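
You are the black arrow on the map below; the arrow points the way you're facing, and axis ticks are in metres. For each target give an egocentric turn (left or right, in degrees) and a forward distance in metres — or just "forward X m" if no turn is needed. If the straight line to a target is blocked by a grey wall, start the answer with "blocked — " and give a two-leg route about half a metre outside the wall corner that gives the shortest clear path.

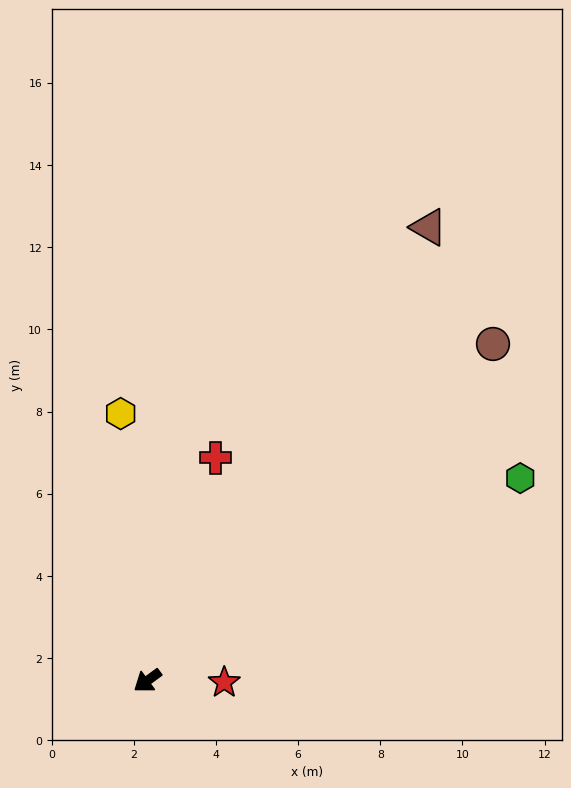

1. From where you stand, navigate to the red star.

turn left 142°, forward 1.9 m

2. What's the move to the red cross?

turn right 143°, forward 5.7 m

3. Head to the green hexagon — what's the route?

turn left 172°, forward 10.3 m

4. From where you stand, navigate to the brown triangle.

turn right 158°, forward 13.0 m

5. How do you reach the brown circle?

turn right 172°, forward 11.7 m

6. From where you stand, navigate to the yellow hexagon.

turn right 121°, forward 6.5 m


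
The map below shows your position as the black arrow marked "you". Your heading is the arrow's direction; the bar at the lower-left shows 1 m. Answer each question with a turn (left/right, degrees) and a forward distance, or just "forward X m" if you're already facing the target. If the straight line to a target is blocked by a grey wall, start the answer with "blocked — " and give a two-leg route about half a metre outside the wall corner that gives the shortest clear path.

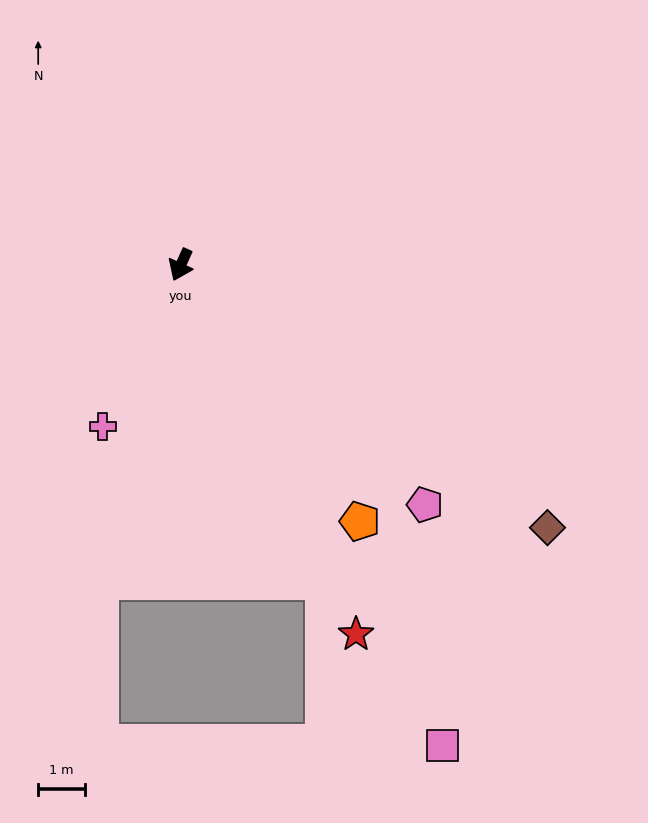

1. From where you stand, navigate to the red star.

turn left 50°, forward 8.8 m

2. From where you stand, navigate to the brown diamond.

turn left 79°, forward 9.7 m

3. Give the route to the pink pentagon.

turn left 70°, forward 7.3 m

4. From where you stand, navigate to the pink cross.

forward 3.8 m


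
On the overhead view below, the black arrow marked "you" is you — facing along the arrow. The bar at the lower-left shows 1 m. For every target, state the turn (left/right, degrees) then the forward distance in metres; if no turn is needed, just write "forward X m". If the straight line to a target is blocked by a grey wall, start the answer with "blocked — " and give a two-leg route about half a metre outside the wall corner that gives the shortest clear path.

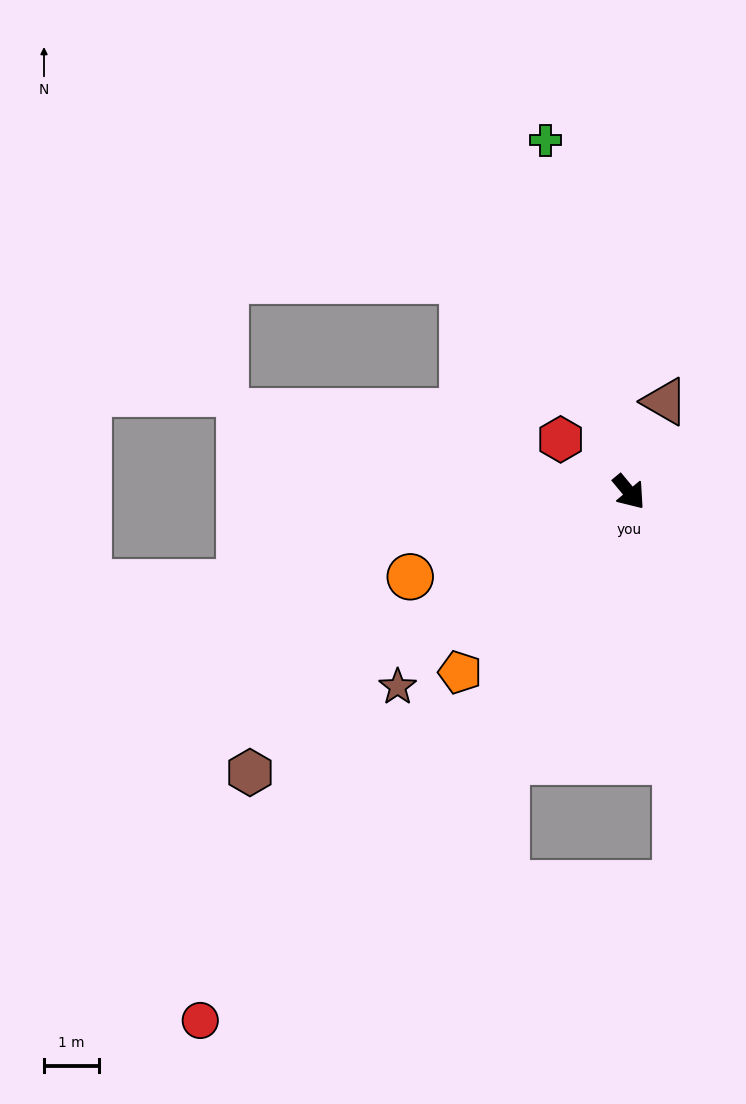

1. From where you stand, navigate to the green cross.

turn left 154°, forward 6.6 m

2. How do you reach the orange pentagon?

turn right 83°, forward 4.5 m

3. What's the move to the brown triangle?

turn left 119°, forward 1.8 m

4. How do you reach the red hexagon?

turn right 167°, forward 1.6 m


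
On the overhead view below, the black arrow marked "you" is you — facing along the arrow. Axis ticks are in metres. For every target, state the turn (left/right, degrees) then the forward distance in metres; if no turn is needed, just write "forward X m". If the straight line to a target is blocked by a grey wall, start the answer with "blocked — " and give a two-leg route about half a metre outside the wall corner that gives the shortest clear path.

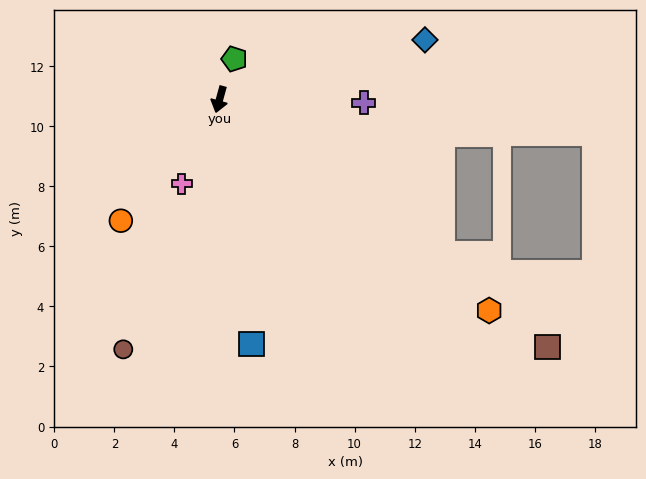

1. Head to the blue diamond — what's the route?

turn left 122°, forward 7.1 m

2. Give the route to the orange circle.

turn right 24°, forward 5.2 m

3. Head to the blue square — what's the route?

turn left 23°, forward 8.2 m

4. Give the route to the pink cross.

turn right 9°, forward 3.1 m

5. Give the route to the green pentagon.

turn left 175°, forward 1.4 m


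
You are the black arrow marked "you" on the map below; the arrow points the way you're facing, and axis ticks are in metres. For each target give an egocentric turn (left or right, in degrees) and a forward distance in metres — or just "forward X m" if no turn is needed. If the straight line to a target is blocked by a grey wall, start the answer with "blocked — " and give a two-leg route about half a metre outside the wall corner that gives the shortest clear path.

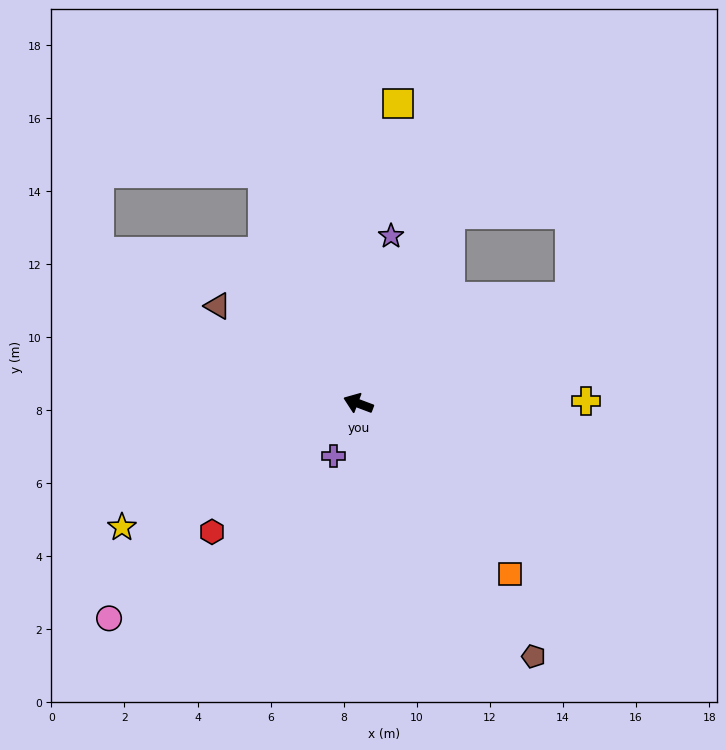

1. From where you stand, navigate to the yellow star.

turn left 48°, forward 7.3 m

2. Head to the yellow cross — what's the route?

turn right 159°, forward 6.2 m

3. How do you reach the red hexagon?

turn left 62°, forward 5.3 m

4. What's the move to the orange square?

turn left 152°, forward 6.2 m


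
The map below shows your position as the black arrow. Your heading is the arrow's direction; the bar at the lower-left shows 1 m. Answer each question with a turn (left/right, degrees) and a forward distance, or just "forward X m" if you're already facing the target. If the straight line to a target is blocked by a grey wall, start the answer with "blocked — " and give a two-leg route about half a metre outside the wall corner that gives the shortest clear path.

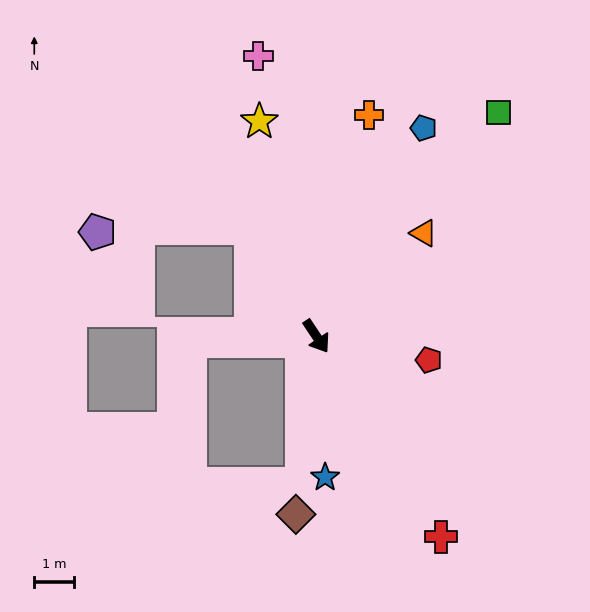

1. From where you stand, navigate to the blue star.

turn right 30°, forward 3.5 m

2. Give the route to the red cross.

forward 5.9 m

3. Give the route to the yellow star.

turn left 161°, forward 5.5 m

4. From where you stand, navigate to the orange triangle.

turn left 100°, forward 3.7 m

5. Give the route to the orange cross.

turn left 133°, forward 5.7 m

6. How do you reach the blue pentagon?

turn left 119°, forward 5.8 m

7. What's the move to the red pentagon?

turn left 44°, forward 2.9 m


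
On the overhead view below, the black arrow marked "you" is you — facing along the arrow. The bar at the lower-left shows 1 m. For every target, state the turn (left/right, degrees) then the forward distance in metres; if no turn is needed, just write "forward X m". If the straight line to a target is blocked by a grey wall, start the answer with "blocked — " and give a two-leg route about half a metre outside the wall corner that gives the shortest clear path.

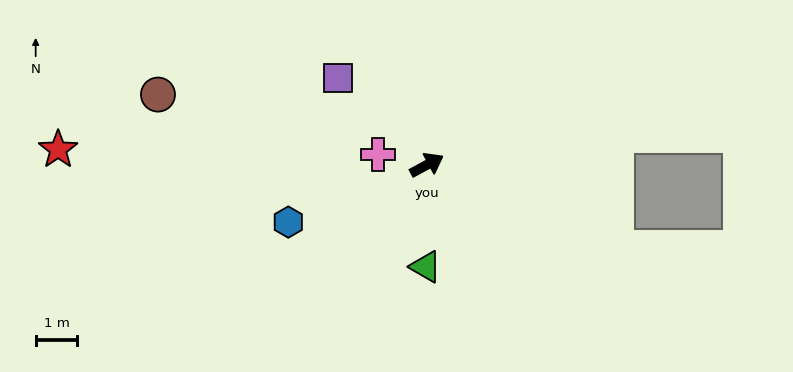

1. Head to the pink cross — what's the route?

turn left 140°, forward 1.2 m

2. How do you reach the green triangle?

turn right 119°, forward 2.5 m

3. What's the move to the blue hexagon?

turn left 174°, forward 3.6 m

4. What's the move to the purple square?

turn left 107°, forward 3.0 m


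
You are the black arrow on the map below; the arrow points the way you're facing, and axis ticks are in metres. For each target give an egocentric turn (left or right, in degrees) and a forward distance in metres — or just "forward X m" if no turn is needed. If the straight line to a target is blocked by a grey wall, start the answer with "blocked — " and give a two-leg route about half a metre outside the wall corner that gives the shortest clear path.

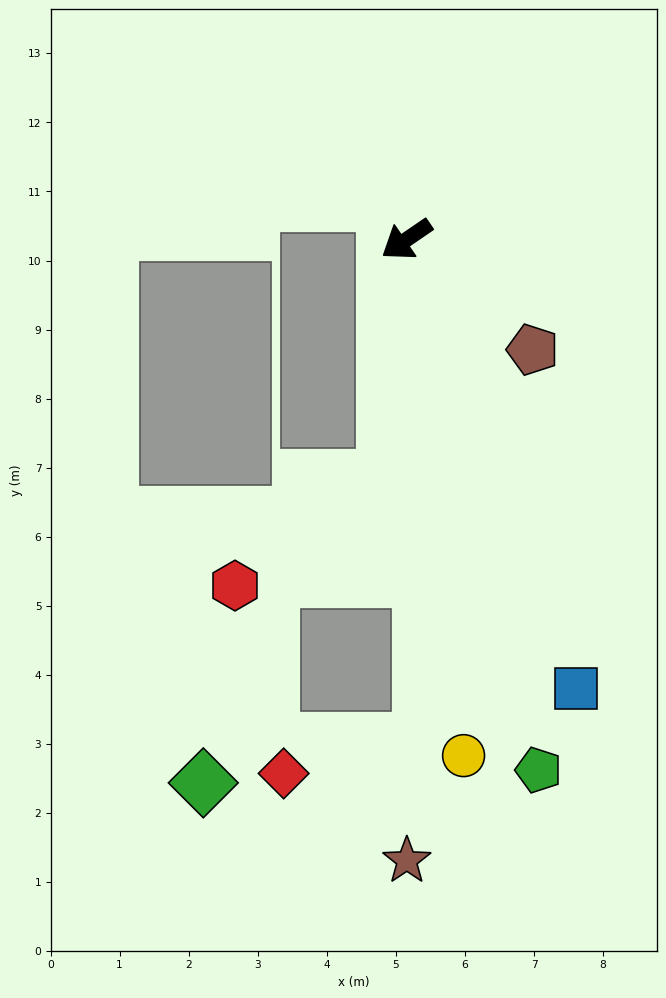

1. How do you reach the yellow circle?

turn left 62°, forward 7.5 m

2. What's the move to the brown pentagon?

turn left 104°, forward 2.4 m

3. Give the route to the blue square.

turn left 76°, forward 7.0 m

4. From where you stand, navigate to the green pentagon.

turn left 70°, forward 7.9 m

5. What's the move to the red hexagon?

blocked — turn left 51°, forward 3.5 m, then turn right 50°, forward 2.7 m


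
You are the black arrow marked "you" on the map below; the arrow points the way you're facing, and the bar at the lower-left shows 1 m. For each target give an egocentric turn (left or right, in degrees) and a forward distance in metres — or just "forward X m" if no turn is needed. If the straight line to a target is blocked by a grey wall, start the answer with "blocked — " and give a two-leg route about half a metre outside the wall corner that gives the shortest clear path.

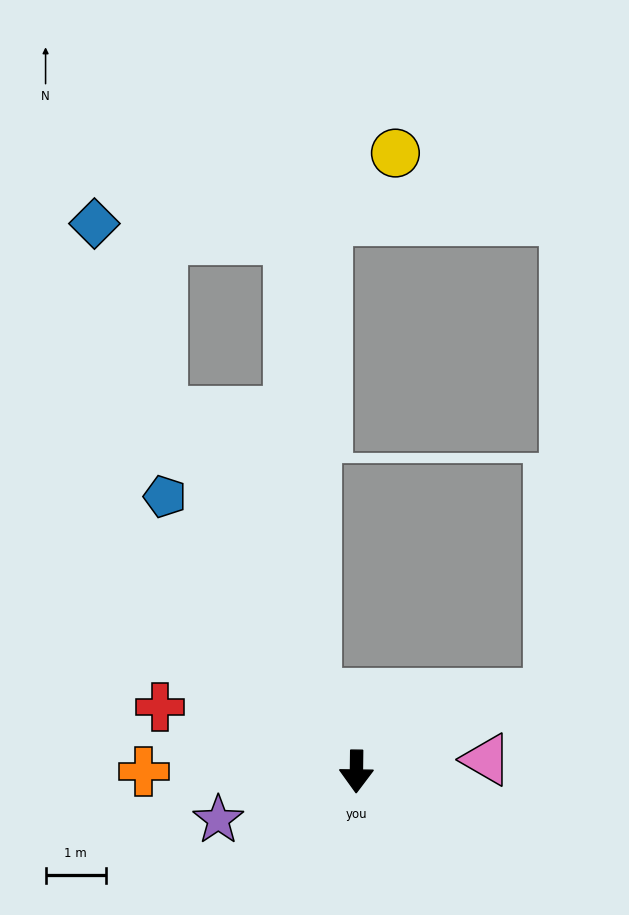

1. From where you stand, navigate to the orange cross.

turn right 89°, forward 3.5 m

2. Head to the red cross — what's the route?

turn right 108°, forward 3.4 m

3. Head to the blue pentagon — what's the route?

turn right 144°, forward 5.6 m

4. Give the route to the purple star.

turn right 70°, forward 2.4 m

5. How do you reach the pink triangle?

turn left 96°, forward 2.2 m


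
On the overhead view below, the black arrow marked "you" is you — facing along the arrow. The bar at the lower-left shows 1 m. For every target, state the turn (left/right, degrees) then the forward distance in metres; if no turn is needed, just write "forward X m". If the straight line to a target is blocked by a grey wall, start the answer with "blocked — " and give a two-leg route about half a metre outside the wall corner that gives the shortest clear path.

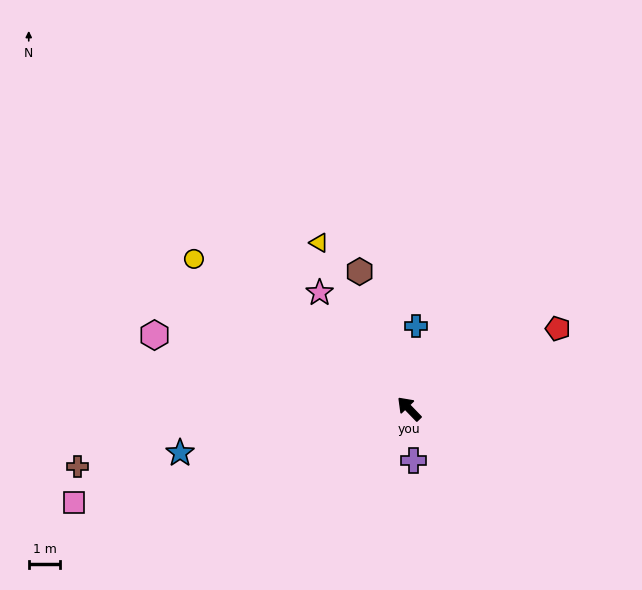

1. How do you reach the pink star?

turn right 6°, forward 4.7 m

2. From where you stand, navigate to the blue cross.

turn right 49°, forward 2.6 m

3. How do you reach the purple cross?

turn left 141°, forward 1.6 m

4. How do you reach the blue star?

turn left 57°, forward 7.4 m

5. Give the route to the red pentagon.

turn right 106°, forward 5.4 m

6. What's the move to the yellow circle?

turn left 11°, forward 8.3 m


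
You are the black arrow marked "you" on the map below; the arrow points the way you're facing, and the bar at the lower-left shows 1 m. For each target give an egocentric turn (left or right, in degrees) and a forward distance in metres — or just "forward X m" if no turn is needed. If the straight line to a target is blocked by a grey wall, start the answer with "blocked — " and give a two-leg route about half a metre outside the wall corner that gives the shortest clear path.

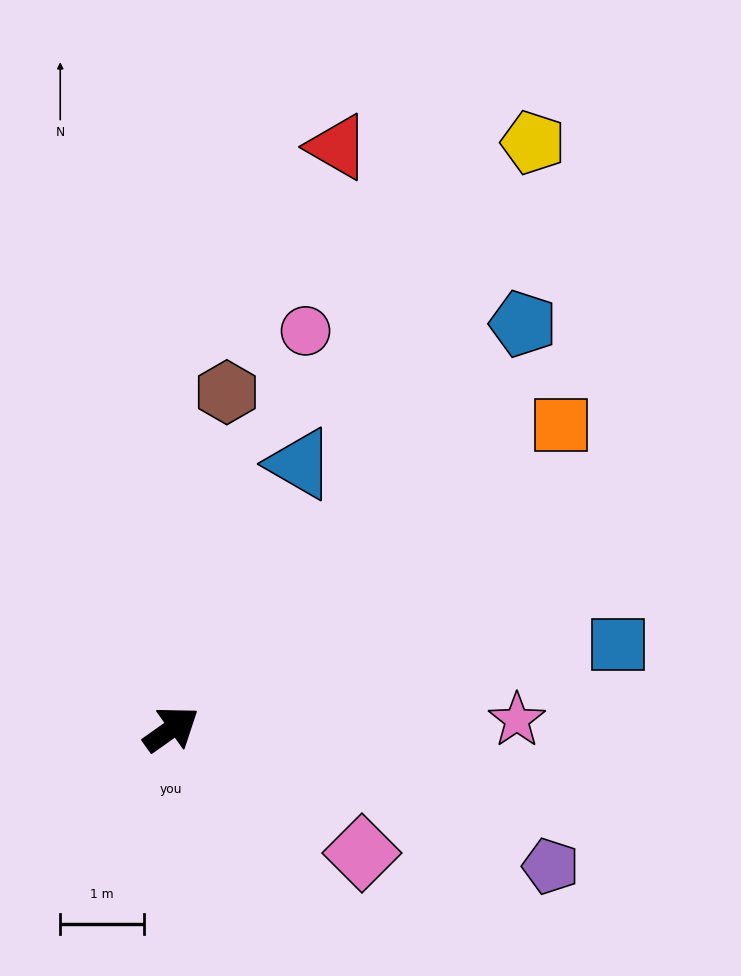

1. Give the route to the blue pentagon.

turn left 14°, forward 6.4 m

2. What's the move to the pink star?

turn right 34°, forward 4.1 m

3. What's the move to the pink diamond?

turn right 68°, forward 2.7 m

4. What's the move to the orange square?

turn left 3°, forward 5.9 m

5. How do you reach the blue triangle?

turn left 29°, forward 3.5 m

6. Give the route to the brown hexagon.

turn left 45°, forward 4.1 m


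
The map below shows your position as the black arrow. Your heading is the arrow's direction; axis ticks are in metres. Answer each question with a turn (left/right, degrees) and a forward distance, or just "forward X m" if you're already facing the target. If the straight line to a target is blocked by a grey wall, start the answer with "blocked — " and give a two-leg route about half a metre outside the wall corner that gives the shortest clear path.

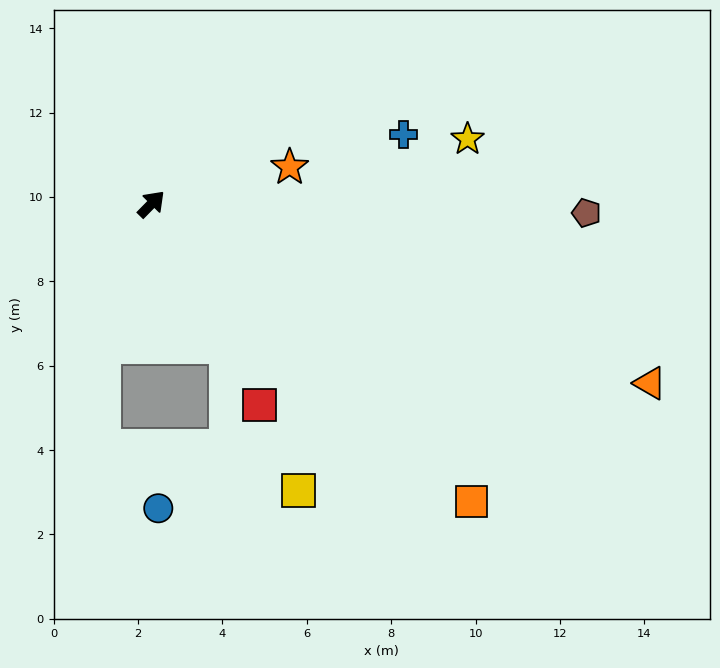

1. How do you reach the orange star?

turn right 31°, forward 3.4 m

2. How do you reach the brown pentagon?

turn right 47°, forward 10.3 m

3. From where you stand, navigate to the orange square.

turn right 88°, forward 10.4 m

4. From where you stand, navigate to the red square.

turn right 107°, forward 5.4 m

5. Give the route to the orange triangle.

turn right 65°, forward 12.6 m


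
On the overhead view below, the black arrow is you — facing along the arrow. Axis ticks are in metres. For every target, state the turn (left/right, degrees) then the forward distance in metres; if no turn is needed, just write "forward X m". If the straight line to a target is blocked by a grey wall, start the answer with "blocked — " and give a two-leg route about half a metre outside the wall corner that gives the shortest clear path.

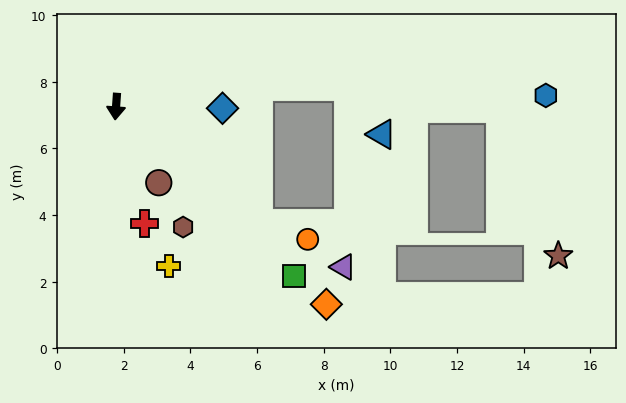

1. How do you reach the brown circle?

turn left 33°, forward 2.6 m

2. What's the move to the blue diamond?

turn left 93°, forward 3.2 m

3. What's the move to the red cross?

turn left 18°, forward 3.6 m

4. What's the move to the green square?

turn left 50°, forward 7.4 m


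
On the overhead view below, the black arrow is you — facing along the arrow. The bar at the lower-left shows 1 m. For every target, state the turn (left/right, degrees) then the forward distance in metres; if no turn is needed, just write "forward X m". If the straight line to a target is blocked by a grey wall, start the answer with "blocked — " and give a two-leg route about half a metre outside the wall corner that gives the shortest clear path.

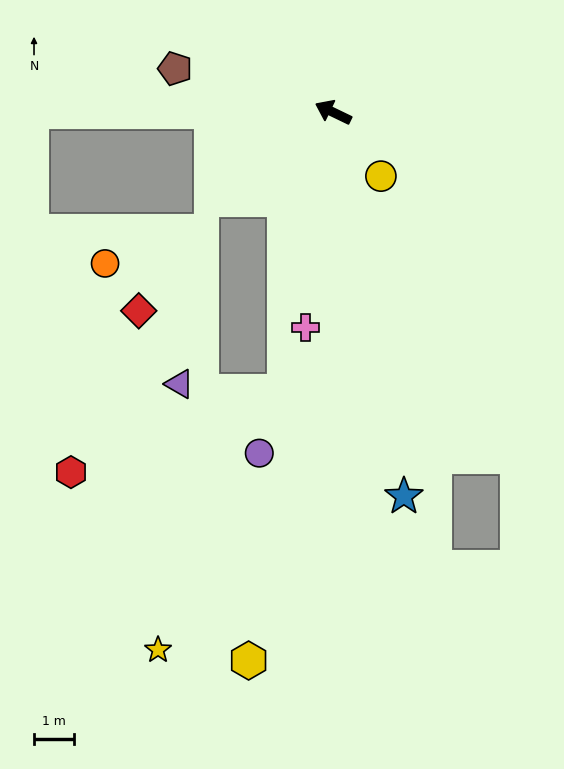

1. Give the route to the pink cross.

turn left 108°, forward 5.4 m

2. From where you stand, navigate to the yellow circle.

turn left 153°, forward 2.0 m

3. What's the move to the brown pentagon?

turn left 10°, forward 4.1 m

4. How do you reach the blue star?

turn left 126°, forward 9.7 m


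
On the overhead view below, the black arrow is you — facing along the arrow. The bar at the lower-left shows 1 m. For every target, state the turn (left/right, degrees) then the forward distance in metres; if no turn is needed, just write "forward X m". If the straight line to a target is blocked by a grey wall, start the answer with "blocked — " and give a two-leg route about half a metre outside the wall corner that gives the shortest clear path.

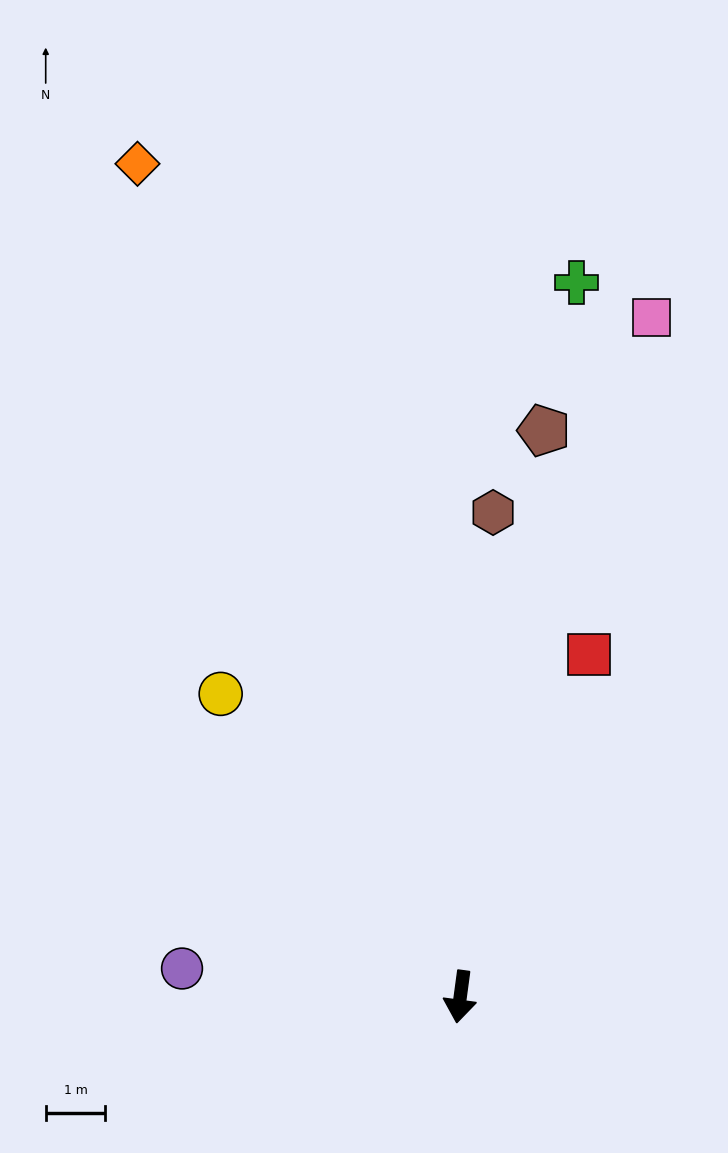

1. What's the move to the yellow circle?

turn right 134°, forward 6.5 m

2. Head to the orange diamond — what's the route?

turn right 151°, forward 15.0 m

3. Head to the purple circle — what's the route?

turn right 88°, forward 4.7 m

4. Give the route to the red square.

turn left 167°, forward 6.1 m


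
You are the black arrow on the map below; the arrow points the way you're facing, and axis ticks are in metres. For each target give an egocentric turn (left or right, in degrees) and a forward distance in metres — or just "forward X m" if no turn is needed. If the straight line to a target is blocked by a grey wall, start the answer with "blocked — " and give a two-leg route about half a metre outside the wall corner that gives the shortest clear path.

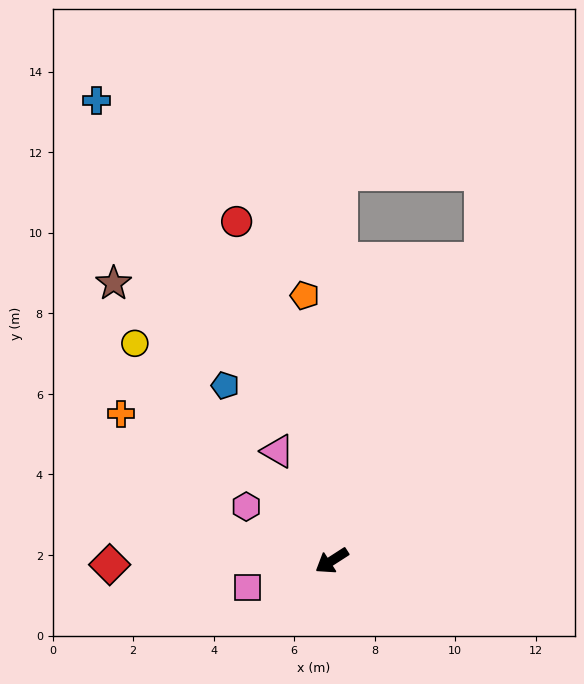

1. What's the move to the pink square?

turn right 15°, forward 2.2 m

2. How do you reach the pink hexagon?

turn right 65°, forward 2.5 m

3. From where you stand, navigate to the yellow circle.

turn right 81°, forward 7.3 m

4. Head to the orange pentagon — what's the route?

turn right 117°, forward 6.6 m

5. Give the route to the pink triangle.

turn right 96°, forward 3.0 m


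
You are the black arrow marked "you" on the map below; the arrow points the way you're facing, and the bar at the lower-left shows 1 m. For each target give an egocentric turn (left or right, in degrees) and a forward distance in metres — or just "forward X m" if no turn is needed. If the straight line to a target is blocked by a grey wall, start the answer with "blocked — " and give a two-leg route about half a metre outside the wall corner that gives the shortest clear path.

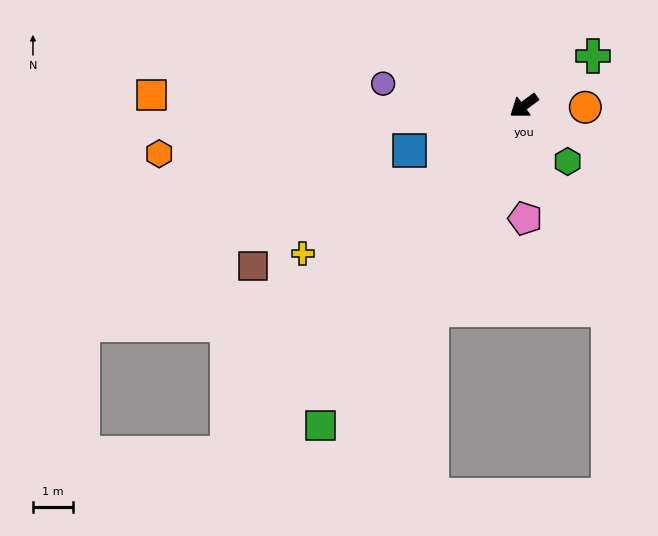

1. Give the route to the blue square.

turn right 15°, forward 3.1 m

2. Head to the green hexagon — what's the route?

turn left 92°, forward 1.8 m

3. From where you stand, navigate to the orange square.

turn right 38°, forward 9.3 m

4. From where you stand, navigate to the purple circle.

turn right 45°, forward 3.6 m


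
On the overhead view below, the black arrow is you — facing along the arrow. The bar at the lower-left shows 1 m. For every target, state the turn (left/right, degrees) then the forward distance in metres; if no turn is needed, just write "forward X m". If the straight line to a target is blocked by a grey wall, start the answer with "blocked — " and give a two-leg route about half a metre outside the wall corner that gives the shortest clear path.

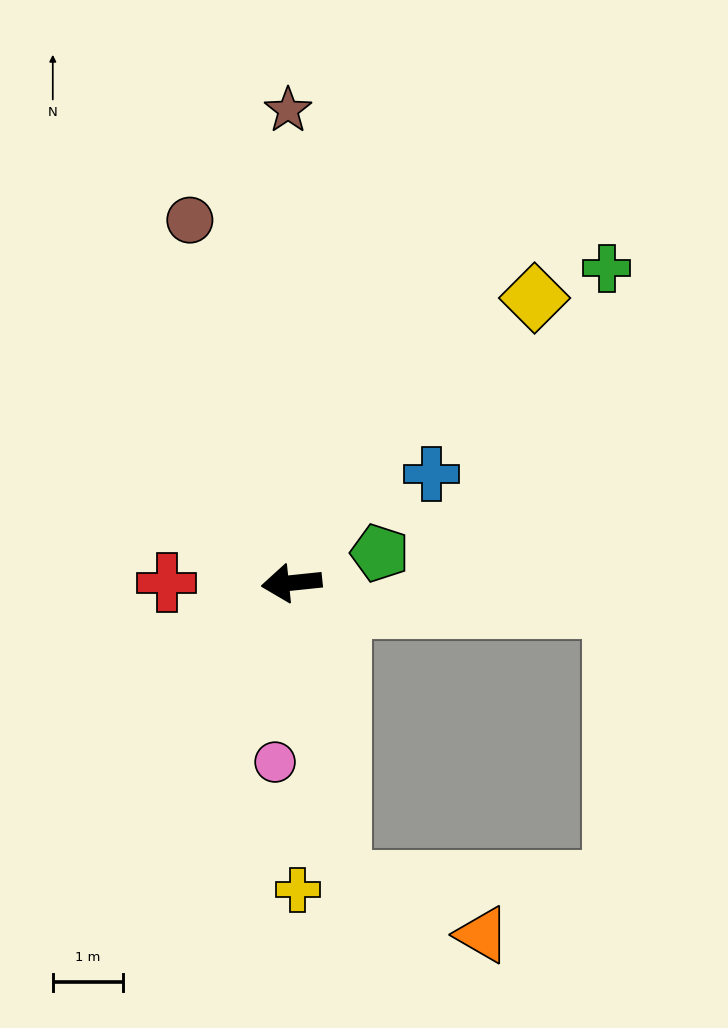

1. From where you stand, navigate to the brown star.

turn right 96°, forward 6.7 m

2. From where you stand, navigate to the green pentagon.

turn right 167°, forward 1.3 m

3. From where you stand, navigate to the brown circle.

turn right 80°, forward 5.3 m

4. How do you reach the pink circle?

turn left 79°, forward 2.6 m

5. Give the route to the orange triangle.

blocked — turn left 94°, forward 4.3 m, then turn left 59°, forward 2.1 m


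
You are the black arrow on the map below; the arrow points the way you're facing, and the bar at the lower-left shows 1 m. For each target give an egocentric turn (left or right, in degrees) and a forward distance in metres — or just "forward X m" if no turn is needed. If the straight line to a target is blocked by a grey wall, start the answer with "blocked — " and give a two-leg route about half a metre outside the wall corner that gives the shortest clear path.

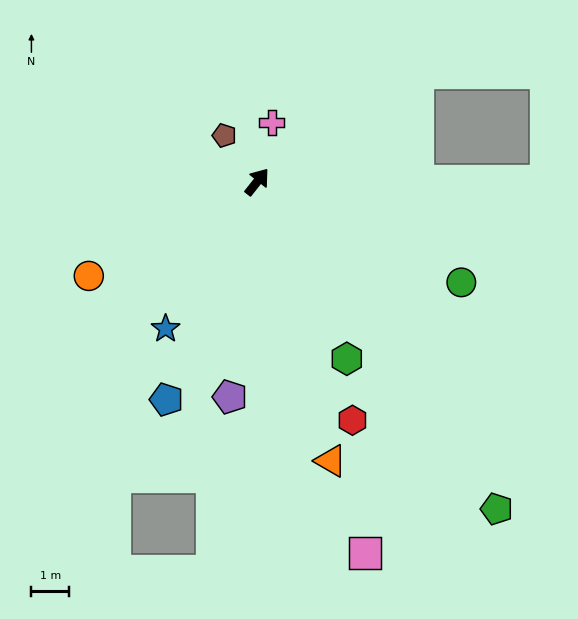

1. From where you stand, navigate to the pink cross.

turn left 25°, forward 1.6 m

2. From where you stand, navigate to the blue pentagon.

turn right 164°, forward 6.3 m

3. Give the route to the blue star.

turn right 174°, forward 4.6 m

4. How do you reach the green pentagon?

turn right 105°, forward 10.8 m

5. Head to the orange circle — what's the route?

turn left 158°, forward 5.1 m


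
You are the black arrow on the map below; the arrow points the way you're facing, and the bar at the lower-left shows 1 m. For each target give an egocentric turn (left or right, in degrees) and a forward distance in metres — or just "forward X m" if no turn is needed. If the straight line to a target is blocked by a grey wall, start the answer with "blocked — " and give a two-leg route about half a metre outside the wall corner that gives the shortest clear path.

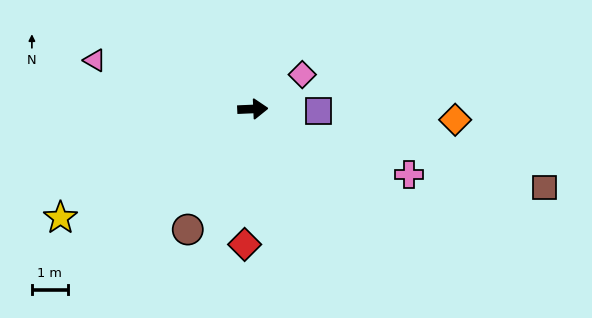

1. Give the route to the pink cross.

turn right 25°, forward 4.7 m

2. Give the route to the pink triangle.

turn left 160°, forward 4.6 m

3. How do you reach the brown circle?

turn right 121°, forward 3.8 m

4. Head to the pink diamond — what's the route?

turn left 32°, forward 1.7 m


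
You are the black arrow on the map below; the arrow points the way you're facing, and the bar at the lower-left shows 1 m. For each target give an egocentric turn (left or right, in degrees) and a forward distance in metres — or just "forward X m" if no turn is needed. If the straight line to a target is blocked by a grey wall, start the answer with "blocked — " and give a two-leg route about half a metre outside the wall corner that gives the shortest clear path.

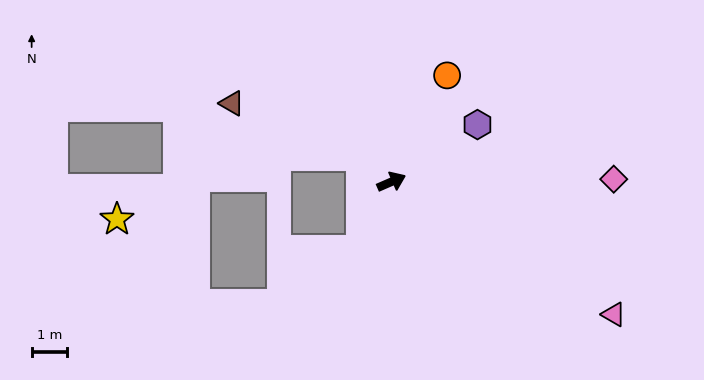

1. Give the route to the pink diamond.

turn right 23°, forward 6.3 m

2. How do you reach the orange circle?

turn left 39°, forward 3.4 m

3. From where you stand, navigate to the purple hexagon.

turn left 10°, forward 2.9 m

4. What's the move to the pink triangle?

turn right 54°, forward 7.3 m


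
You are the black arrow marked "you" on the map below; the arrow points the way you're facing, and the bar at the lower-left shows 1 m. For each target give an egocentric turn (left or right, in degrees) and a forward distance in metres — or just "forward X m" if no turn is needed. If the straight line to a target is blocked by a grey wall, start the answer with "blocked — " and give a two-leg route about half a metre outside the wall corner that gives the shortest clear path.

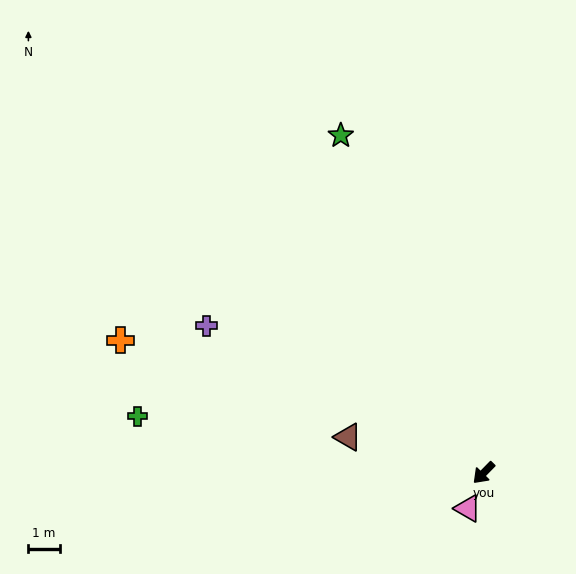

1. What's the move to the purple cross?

turn right 74°, forward 10.1 m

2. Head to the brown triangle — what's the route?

turn right 60°, forward 4.5 m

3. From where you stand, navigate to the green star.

turn right 113°, forward 11.8 m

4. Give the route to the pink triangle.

turn left 20°, forward 1.3 m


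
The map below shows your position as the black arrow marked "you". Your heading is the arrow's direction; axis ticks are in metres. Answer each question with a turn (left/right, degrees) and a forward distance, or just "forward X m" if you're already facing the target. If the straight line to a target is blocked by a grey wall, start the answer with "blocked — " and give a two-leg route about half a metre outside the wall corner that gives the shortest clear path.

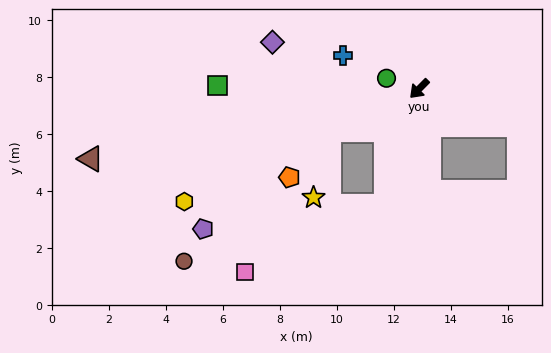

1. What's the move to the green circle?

turn right 63°, forward 1.2 m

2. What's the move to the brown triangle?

turn right 33°, forward 11.8 m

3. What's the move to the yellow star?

blocked — turn right 21°, forward 3.5 m, then turn left 52°, forward 2.4 m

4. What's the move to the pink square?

blocked — turn left 29°, forward 4.3 m, then turn right 49°, forward 5.5 m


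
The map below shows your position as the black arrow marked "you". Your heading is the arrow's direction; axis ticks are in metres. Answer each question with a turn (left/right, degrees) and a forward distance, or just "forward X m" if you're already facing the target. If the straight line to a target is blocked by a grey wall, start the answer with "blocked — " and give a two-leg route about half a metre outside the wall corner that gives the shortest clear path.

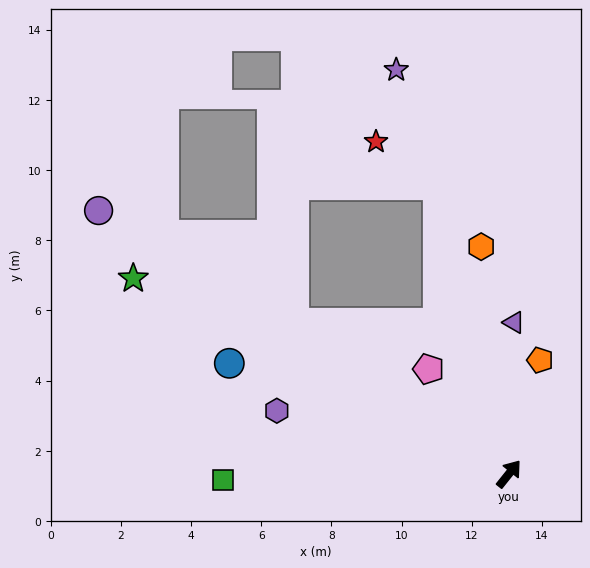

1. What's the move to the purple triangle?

turn left 37°, forward 4.3 m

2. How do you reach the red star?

blocked — turn left 52°, forward 8.5 m, then turn left 41°, forward 2.2 m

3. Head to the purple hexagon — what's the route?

turn left 113°, forward 6.9 m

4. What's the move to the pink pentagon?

turn left 76°, forward 3.8 m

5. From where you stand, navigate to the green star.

turn left 101°, forward 12.1 m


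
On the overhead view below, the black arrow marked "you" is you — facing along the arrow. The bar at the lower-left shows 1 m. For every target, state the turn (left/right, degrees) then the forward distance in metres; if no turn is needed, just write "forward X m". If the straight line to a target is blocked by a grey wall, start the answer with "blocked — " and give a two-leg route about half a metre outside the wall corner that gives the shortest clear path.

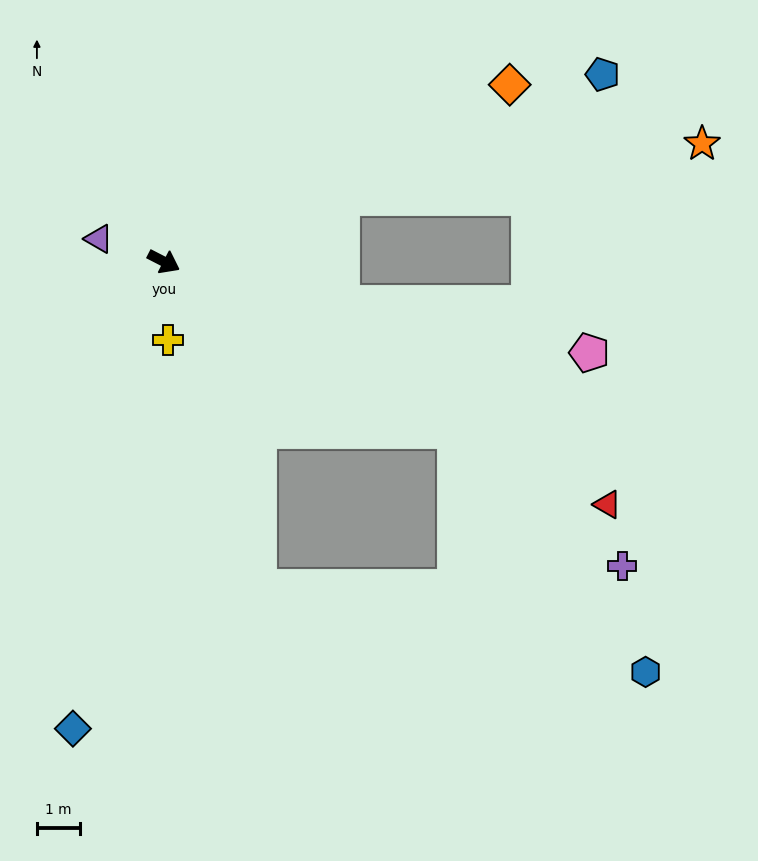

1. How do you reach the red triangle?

forward 11.7 m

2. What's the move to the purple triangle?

turn right 172°, forward 1.6 m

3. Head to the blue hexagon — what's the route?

blocked — turn right 3°, forward 7.8 m, then turn right 21°, forward 7.1 m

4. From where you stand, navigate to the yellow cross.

turn right 60°, forward 1.8 m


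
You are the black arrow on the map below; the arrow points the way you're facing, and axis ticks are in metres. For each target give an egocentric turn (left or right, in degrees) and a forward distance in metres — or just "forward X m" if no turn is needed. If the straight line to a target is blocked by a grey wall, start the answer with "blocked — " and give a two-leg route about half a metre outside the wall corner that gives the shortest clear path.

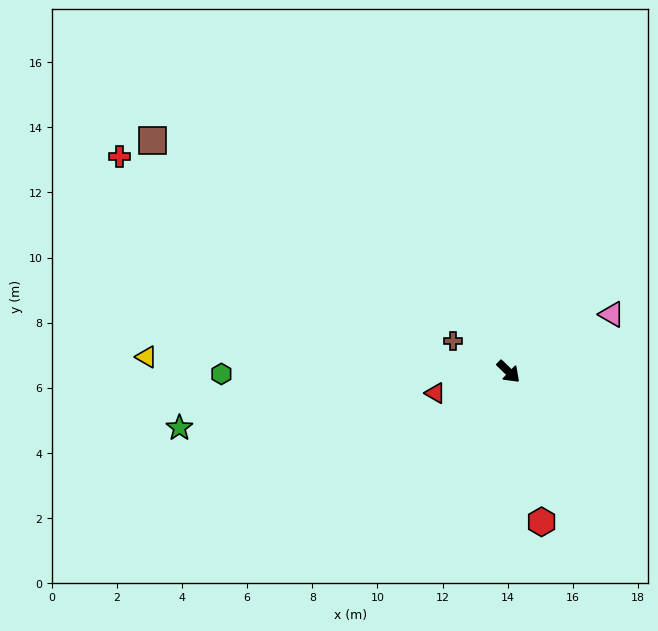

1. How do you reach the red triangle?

turn right 120°, forward 2.3 m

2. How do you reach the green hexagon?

turn right 136°, forward 8.8 m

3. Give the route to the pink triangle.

turn left 73°, forward 3.6 m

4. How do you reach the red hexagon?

turn right 34°, forward 4.7 m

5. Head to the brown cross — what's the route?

turn right 165°, forward 1.9 m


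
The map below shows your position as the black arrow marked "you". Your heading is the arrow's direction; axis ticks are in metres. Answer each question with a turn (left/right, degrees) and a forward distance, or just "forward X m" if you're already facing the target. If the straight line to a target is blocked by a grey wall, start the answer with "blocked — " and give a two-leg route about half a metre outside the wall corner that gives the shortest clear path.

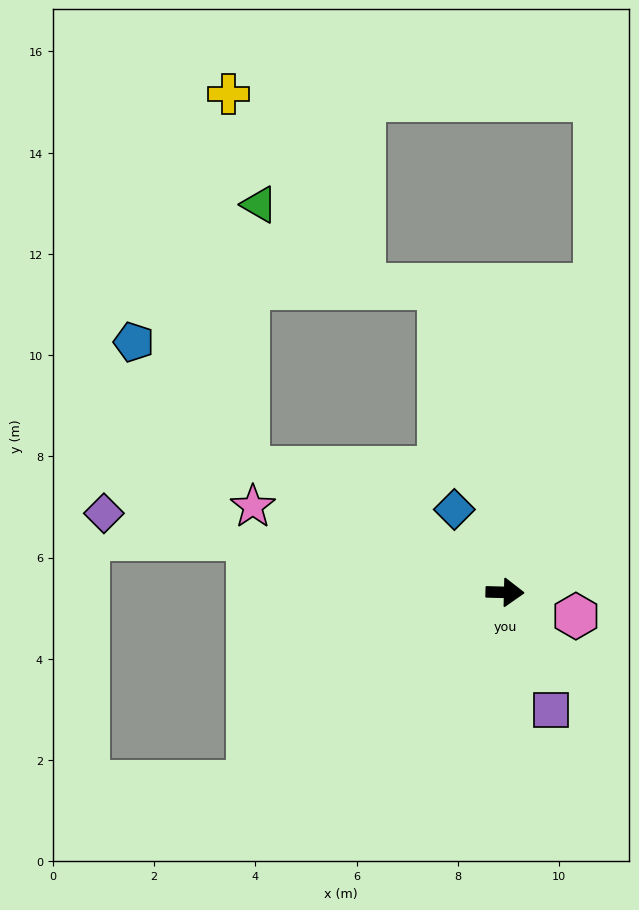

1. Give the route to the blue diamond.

turn left 123°, forward 1.9 m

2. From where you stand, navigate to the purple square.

turn right 67°, forward 2.5 m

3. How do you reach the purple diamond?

turn left 170°, forward 8.1 m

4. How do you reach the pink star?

turn left 163°, forward 5.3 m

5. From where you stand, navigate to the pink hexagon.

turn right 17°, forward 1.5 m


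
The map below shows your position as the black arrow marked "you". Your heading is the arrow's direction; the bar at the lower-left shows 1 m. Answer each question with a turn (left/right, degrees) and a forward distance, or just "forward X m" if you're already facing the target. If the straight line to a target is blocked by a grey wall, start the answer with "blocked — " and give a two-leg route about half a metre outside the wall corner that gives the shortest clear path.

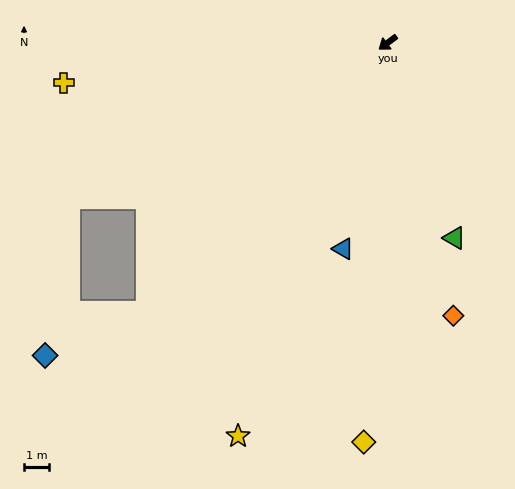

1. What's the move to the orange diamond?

turn left 67°, forward 11.2 m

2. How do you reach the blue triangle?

turn left 41°, forward 8.4 m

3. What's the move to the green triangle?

turn left 72°, forward 8.3 m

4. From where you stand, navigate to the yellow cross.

turn right 30°, forward 13.1 m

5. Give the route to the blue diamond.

blocked — turn left 11°, forward 14.4 m, then turn right 24°, forward 4.4 m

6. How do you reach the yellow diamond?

turn left 50°, forward 16.0 m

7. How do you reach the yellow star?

turn left 32°, forward 16.9 m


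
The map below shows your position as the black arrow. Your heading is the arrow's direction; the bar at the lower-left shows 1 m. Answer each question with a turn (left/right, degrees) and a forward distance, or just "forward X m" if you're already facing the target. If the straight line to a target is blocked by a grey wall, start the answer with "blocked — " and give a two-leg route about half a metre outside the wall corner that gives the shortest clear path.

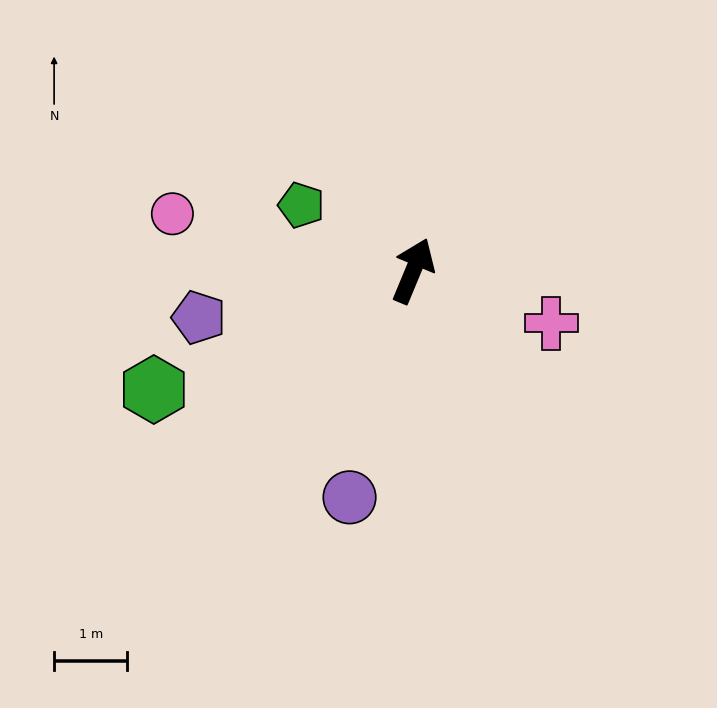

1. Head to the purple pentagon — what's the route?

turn left 125°, forward 3.0 m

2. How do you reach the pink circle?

turn left 99°, forward 3.4 m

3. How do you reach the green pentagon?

turn left 82°, forward 1.8 m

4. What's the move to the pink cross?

turn right 88°, forward 2.0 m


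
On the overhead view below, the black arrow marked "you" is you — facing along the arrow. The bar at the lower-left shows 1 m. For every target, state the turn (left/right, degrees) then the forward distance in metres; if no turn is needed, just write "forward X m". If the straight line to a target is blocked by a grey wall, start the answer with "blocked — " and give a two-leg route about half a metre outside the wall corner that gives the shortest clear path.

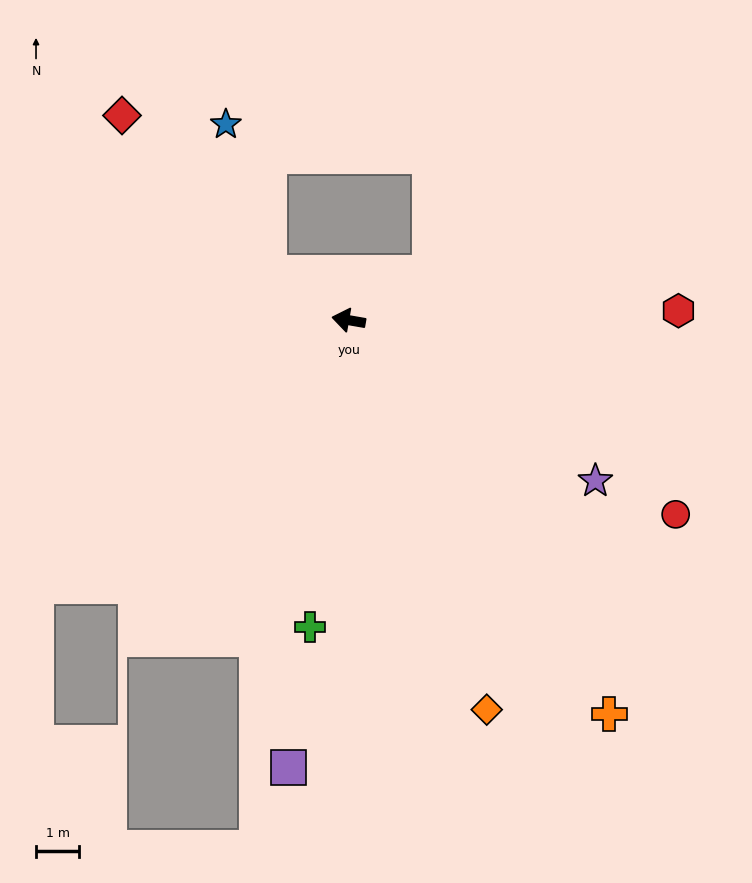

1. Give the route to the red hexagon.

turn right 169°, forward 7.6 m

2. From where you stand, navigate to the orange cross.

turn left 133°, forward 10.9 m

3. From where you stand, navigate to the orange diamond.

turn left 119°, forward 9.5 m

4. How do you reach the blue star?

blocked — turn right 20°, forward 2.1 m, then turn right 44°, forward 3.6 m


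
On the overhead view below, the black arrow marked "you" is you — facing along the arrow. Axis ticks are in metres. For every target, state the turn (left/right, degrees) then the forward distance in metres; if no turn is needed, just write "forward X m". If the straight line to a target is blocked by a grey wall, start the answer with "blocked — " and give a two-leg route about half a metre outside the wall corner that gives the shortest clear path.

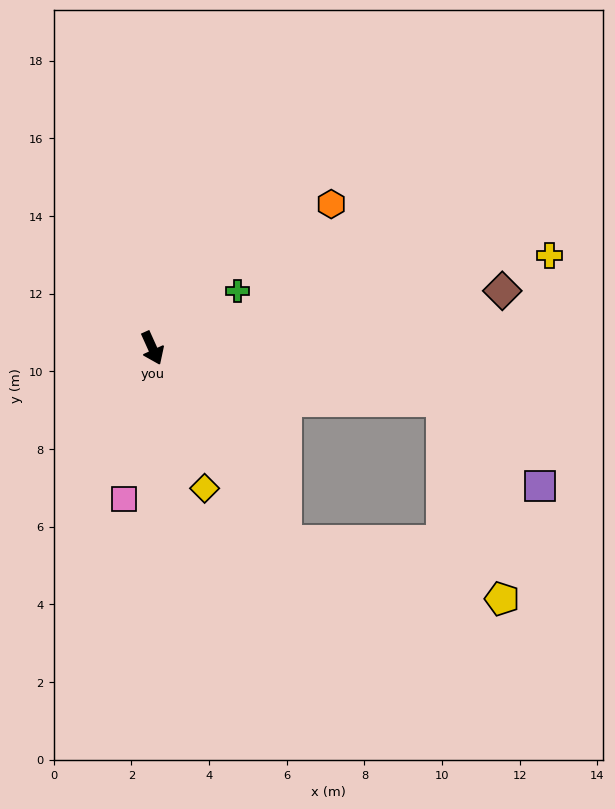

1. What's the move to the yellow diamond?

turn right 4°, forward 3.9 m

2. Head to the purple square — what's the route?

blocked — turn left 55°, forward 7.6 m, then turn right 30°, forward 3.3 m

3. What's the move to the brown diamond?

turn left 75°, forward 9.1 m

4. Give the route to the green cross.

turn left 100°, forward 2.6 m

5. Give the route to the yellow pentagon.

blocked — turn left 10°, forward 6.0 m, then turn left 41°, forward 5.8 m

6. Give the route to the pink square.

turn right 35°, forward 3.9 m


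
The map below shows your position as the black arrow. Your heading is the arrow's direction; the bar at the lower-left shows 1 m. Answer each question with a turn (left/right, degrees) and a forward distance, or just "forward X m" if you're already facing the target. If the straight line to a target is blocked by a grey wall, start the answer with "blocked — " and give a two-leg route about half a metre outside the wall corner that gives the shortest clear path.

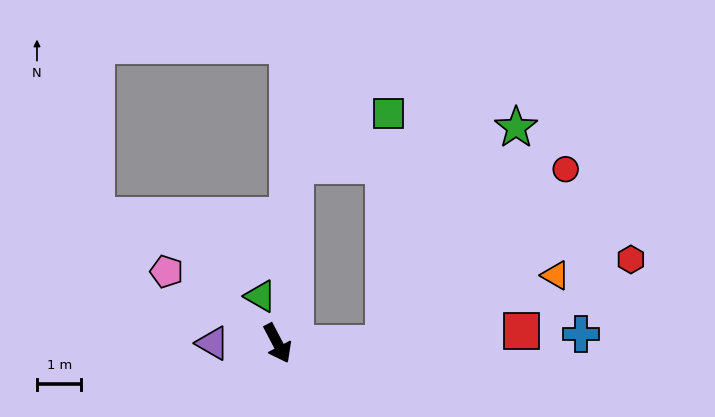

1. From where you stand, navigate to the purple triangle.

turn right 118°, forward 1.5 m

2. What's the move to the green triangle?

turn left 172°, forward 1.1 m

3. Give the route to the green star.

blocked — turn left 62°, forward 2.4 m, then turn left 59°, forward 5.7 m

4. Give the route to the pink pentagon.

turn right 150°, forward 3.0 m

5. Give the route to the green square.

blocked — turn left 62°, forward 2.4 m, then turn left 89°, forward 5.2 m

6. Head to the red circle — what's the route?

blocked — turn left 62°, forward 2.4 m, then turn left 44°, forward 5.7 m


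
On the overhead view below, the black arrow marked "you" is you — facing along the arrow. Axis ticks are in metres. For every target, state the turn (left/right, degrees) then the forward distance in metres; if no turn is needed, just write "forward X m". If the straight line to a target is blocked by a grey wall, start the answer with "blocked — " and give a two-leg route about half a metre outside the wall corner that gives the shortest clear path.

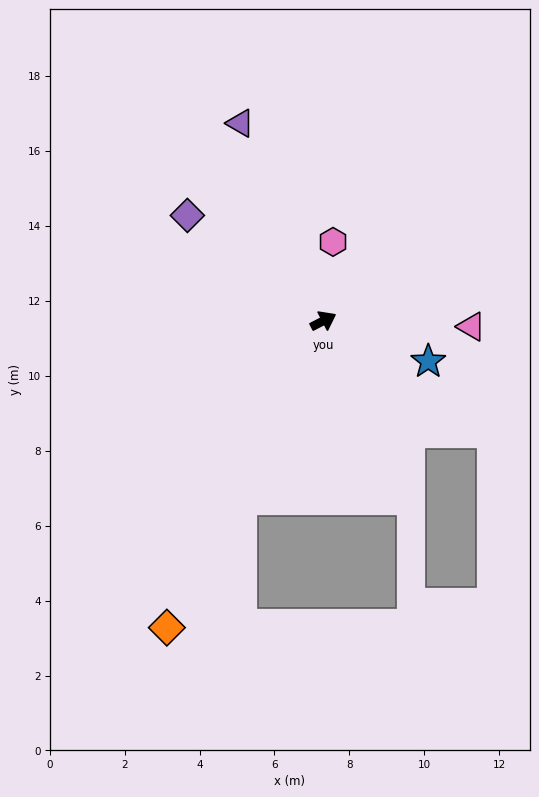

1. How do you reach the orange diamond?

turn right 144°, forward 9.2 m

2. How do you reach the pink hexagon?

turn left 56°, forward 2.1 m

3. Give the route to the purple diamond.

turn left 115°, forward 4.6 m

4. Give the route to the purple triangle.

turn left 85°, forward 5.7 m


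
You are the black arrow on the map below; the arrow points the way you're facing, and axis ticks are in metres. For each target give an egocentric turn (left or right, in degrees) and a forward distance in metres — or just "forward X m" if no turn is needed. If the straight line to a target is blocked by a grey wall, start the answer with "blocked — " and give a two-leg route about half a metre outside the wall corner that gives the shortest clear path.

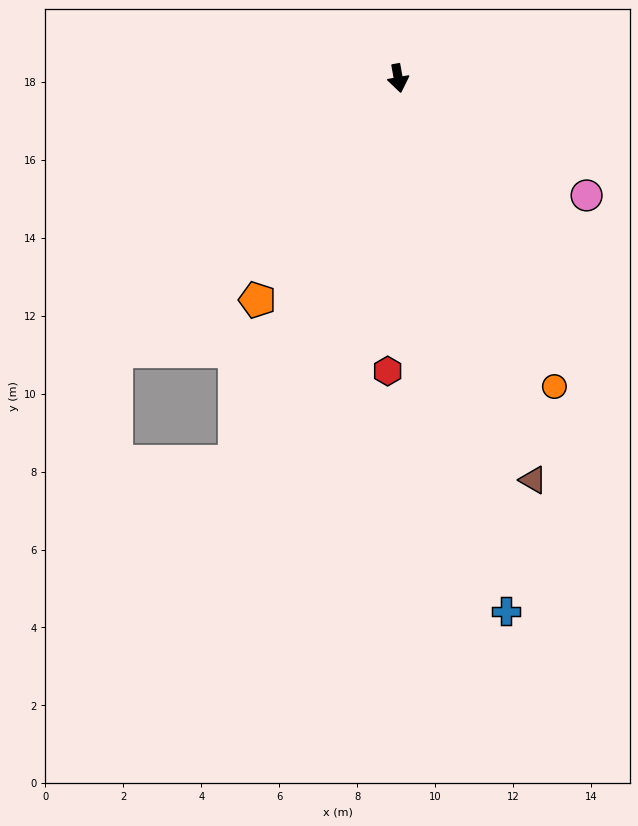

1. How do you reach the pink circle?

turn left 48°, forward 5.7 m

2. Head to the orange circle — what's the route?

turn left 17°, forward 8.9 m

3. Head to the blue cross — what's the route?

forward 14.0 m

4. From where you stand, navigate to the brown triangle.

turn left 8°, forward 10.9 m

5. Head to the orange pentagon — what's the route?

turn right 43°, forward 6.7 m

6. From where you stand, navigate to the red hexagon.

turn right 12°, forward 7.5 m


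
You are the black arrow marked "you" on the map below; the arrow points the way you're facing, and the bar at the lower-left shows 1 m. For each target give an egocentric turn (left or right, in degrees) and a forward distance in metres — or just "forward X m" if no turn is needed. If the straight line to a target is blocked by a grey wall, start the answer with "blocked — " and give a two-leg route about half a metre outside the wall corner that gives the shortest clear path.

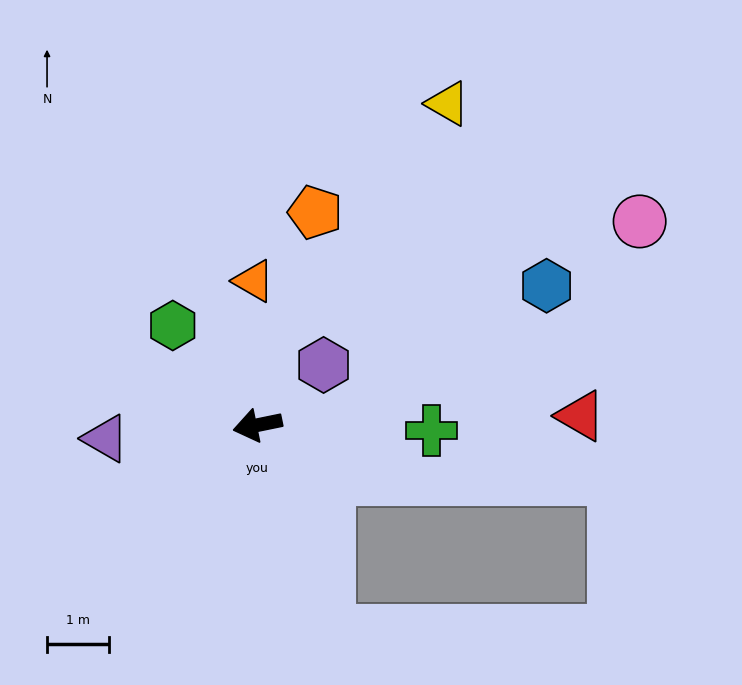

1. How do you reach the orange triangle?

turn right 100°, forward 2.3 m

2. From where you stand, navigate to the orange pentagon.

turn right 117°, forward 3.6 m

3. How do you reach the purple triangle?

turn right 7°, forward 2.5 m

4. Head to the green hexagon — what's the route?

turn right 61°, forward 2.1 m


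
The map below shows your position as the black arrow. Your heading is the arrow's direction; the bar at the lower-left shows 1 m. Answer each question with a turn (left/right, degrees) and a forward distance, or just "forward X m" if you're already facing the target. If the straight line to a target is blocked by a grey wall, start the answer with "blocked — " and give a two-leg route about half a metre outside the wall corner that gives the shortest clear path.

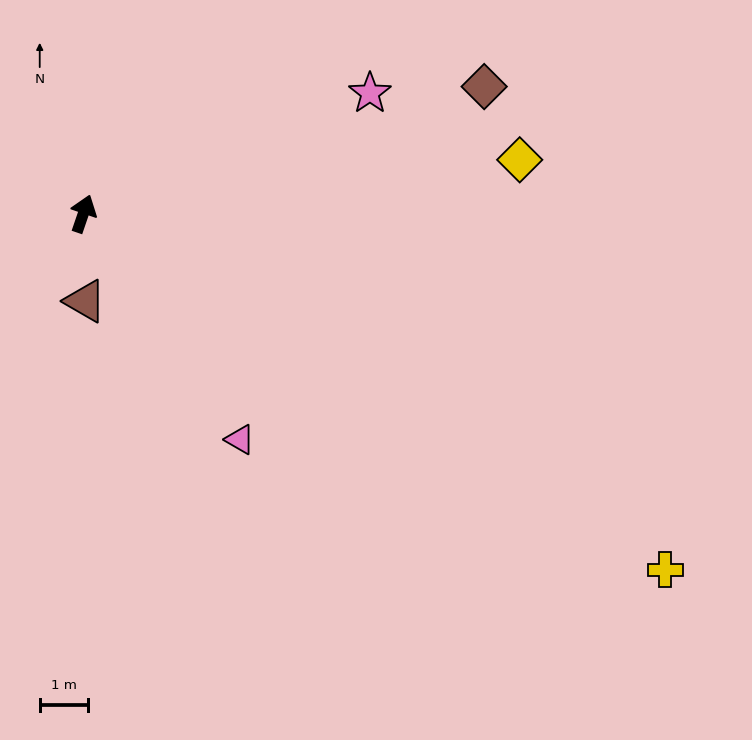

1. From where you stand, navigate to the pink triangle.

turn right 126°, forward 5.7 m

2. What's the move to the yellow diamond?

turn right 64°, forward 9.1 m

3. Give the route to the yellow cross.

turn right 103°, forward 14.1 m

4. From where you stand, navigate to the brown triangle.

turn right 160°, forward 1.8 m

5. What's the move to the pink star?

turn right 48°, forward 6.4 m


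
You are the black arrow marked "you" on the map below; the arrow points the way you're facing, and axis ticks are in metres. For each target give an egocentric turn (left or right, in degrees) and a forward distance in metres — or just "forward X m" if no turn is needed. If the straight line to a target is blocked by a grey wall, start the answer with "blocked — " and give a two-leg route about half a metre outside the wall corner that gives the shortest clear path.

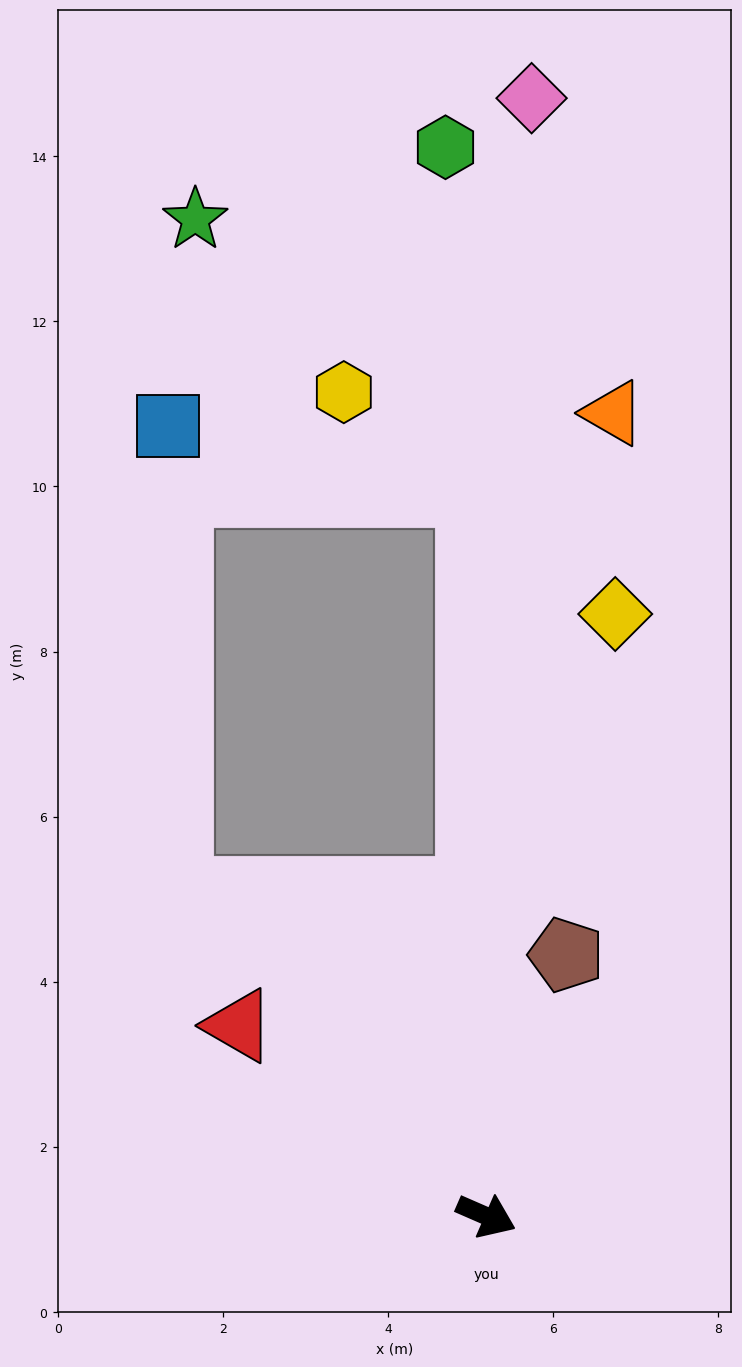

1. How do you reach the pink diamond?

turn left 111°, forward 13.6 m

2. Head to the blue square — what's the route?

blocked — turn left 115°, forward 8.8 m, then turn left 76°, forward 3.8 m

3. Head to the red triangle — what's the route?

turn left 166°, forward 3.8 m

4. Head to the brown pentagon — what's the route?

turn left 97°, forward 3.3 m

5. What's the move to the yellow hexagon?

blocked — turn left 115°, forward 8.8 m, then turn left 51°, forward 2.0 m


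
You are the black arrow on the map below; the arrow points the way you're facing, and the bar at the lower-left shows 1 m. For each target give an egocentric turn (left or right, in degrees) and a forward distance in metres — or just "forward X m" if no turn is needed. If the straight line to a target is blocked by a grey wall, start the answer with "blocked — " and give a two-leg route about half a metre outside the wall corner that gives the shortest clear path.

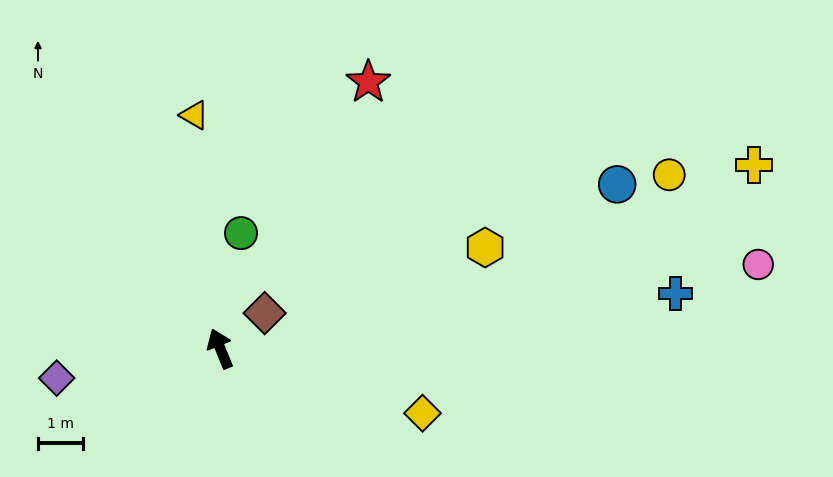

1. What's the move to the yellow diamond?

turn right 130°, forward 4.7 m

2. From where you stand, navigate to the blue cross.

turn right 105°, forward 10.3 m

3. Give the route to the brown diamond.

turn right 73°, forward 1.3 m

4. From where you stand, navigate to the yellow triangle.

turn right 16°, forward 5.3 m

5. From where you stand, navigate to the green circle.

turn right 32°, forward 2.6 m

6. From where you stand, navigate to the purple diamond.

turn left 78°, forward 3.7 m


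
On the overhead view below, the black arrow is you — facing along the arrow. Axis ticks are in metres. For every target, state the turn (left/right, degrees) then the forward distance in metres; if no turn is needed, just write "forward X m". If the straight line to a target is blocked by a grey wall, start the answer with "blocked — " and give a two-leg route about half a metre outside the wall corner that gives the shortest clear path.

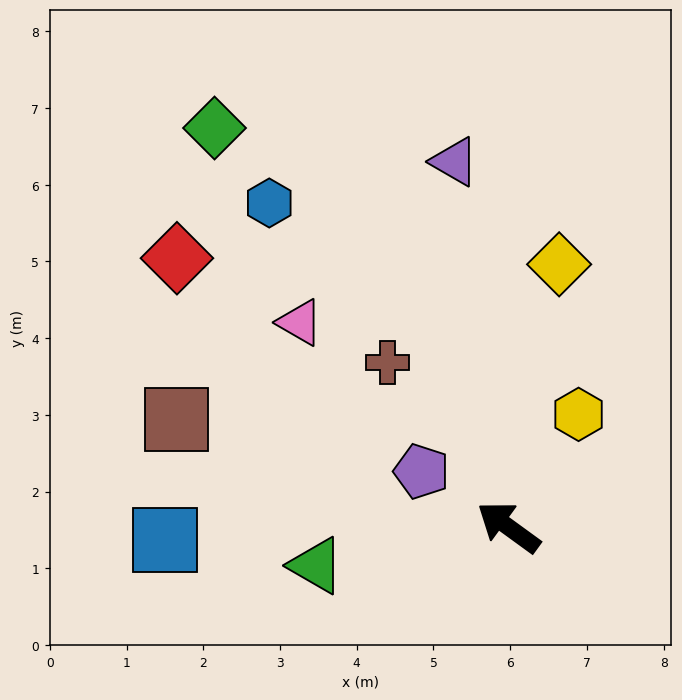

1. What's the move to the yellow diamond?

turn right 65°, forward 3.5 m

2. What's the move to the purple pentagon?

turn left 3°, forward 1.3 m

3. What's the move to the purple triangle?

turn right 46°, forward 4.8 m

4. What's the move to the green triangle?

turn left 47°, forward 2.6 m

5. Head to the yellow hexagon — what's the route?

turn right 86°, forward 1.7 m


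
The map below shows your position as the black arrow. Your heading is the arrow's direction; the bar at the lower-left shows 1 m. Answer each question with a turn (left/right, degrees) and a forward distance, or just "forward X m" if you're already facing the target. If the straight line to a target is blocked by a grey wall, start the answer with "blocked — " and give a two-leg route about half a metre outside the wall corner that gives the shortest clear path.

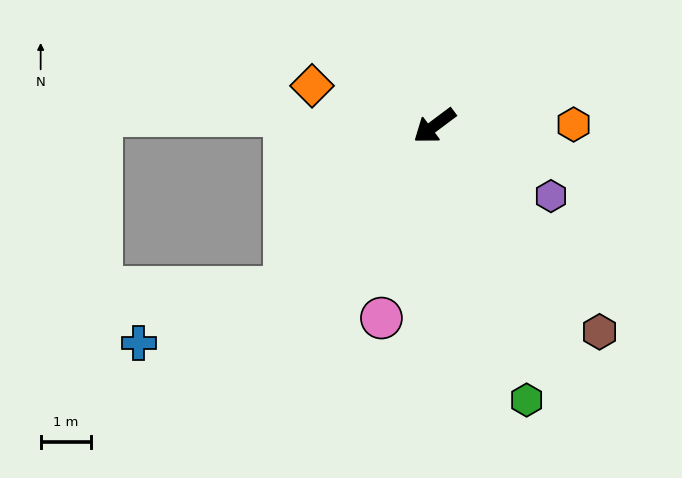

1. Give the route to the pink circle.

turn left 38°, forward 4.0 m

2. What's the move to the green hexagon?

turn left 72°, forward 5.8 m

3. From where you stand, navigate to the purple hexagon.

turn left 112°, forward 2.7 m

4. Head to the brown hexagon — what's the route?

turn left 92°, forward 5.2 m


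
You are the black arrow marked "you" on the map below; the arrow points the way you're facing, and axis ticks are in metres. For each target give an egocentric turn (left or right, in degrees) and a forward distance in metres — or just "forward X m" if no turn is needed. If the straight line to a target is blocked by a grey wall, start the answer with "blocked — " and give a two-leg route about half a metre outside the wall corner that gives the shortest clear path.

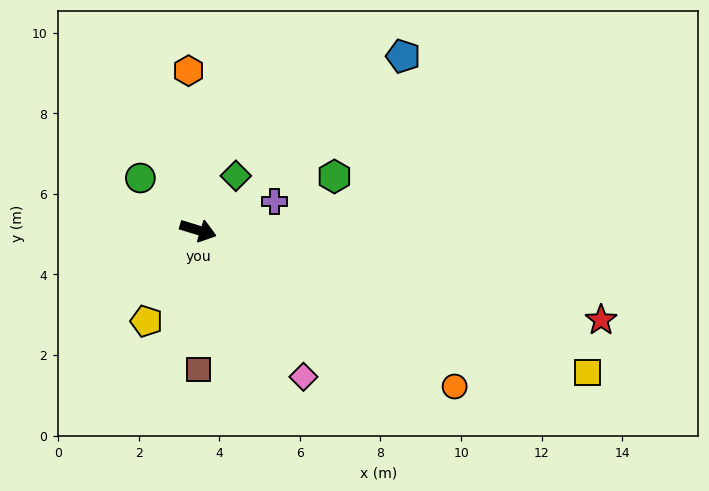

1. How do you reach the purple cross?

turn left 38°, forward 2.0 m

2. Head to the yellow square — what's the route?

turn right 3°, forward 10.3 m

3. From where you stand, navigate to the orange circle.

turn right 14°, forward 7.5 m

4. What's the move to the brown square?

turn right 73°, forward 3.5 m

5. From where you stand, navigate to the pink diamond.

turn right 37°, forward 4.5 m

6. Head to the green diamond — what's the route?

turn left 72°, forward 1.6 m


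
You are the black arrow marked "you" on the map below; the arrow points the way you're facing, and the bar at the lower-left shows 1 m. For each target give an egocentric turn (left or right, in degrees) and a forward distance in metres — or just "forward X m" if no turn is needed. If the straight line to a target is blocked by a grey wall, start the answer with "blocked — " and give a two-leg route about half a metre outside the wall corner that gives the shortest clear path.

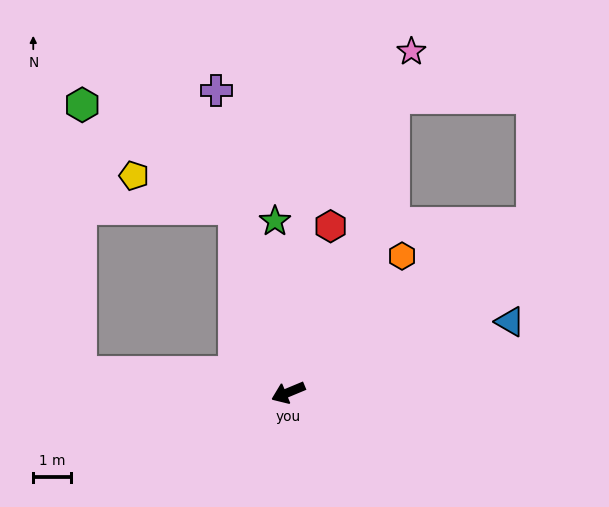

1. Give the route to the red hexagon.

turn right 127°, forward 4.6 m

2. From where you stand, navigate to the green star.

turn right 108°, forward 4.6 m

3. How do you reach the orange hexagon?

turn right 152°, forward 4.8 m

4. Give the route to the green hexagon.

blocked — turn right 96°, forward 5.1 m, then turn left 39°, forward 4.9 m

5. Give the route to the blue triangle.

turn left 175°, forward 6.2 m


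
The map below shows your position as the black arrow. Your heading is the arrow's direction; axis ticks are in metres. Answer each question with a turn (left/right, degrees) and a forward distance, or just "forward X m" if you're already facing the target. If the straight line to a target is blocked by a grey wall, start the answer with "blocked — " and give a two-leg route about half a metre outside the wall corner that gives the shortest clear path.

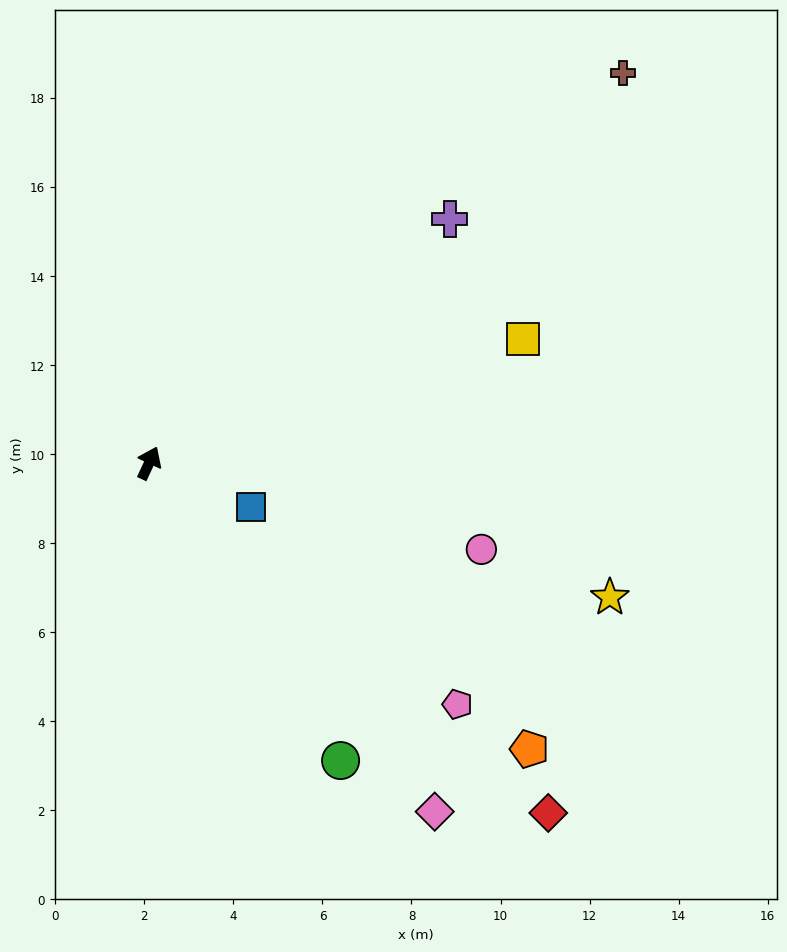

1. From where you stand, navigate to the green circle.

turn right 122°, forward 7.9 m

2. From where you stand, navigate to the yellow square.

turn right 47°, forward 8.9 m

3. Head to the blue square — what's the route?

turn right 88°, forward 2.5 m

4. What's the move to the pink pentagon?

turn right 103°, forward 8.8 m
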